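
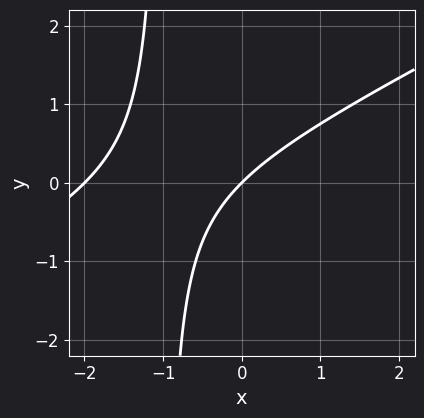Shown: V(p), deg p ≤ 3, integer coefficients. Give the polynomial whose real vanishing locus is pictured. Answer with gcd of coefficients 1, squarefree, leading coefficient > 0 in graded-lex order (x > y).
x^2 - 2*x*y + 2*x - 2*y

(a) Degree: a generic line meets the curve in up to 2 points, so deg p = 2.
(b) From the visible intercepts: the x-axis gridline crossings are at x ∈ {-2, 0}; one y-axis crossing is at y = 0.
(c) These observations pin down the coefficients.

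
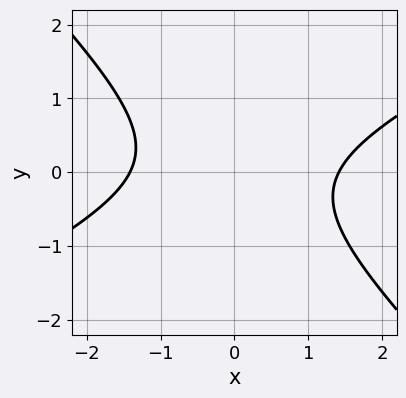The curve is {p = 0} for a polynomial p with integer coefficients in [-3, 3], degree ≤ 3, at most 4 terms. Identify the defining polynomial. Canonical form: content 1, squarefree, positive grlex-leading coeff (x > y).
1. The degree is 2 — no degree-1 curve has this shape.
2. From the axis intercepts and sections: the curve avoids every integer y-axis point in the box.
3. Fitting integer coefficients to these (and the overall shape) gives p.

x^2 - x*y - 2*y^2 - 2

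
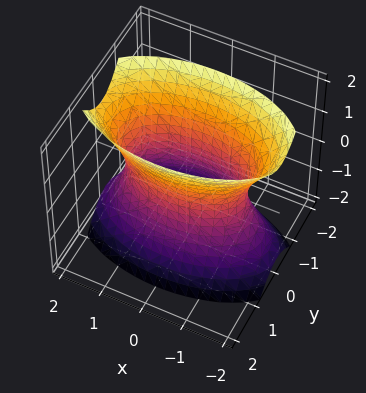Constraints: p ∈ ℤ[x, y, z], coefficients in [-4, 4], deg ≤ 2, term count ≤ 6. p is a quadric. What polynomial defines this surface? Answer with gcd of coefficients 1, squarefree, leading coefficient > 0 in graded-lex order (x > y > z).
1. deg p = 2. One connected sheet with a waist; a quadric.
2. Symmetries: it's symmetric under y → −y, forcing even powers of y; the z ↦ −z reflection is a symmetry, so z appears only in even powers; mirror symmetry x ↦ −x ⇒ only even powers of x.
3. From the visible intercepts: it misses every integer gridline on the z-axis.
4. Putting this together gives p.

x^2 + 3*y^2 - z^2 - 2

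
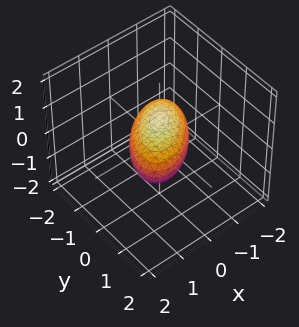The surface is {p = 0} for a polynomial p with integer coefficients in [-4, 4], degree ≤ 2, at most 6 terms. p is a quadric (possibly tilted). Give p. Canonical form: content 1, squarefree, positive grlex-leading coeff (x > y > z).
First, degree: no degree-1 surface has this shape, so deg p = 2.
Next, against the integer gridlines: among the integer gridlines, it crosses the y-axis at y ∈ {-1, 1}; among the integer gridlines, it crosses the x-axis at x ∈ {-1, 1}.
Finally, these observations pin down the coefficients.

2*x^2 - 2*x*y + 2*y^2 + 3*z^2 - 2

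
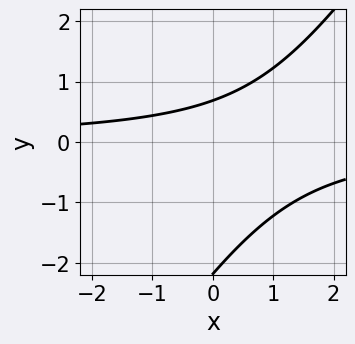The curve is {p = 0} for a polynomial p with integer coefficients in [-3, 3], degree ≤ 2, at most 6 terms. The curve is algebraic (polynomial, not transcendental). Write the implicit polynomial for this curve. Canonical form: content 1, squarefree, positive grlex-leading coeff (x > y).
(a) The degree is 2 — the shape is more complex than any degree-1 curve.
(b) Checking where it meets the axes: it misses every integer gridline on the x-axis.
(c) The integer polynomial consistent with all of this is the stated p.

3*x*y - 2*y^2 - 3*y + 3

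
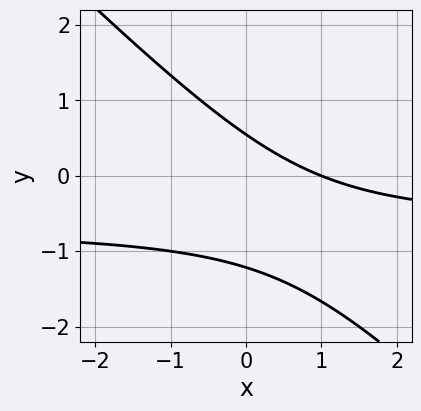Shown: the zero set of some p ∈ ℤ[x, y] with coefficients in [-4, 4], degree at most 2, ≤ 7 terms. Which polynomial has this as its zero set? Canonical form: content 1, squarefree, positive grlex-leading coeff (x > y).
(a) deg p = 2.
(b) From the visible intercepts: it crosses the x-axis at the gridline x = 1.
(c) The integer polynomial consistent with all of this is the stated p.

3*x*y + 3*y^2 + 2*x + 2*y - 2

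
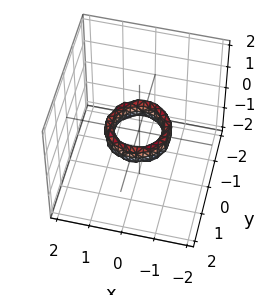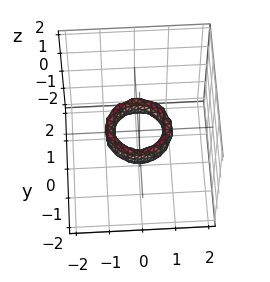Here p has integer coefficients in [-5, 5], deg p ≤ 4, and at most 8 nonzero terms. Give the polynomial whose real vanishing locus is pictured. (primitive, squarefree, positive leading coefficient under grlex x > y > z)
2*x^4 + 4*x^2*y^2 + 2*y^4 - 3*x^2 - 3*y^2 + z^2 + 1

1. The degree is 4 — no degree-3 surface has this shape.
2. By symmetry, the surface is invariant under rotation about z: p = q(x² + y², z).
3. From the visible intercepts: a circular section at z = 0 has radius between 0 and 1; no z-intercept at any integer in the box.
4. Together with the visible shape, these determine p as stated.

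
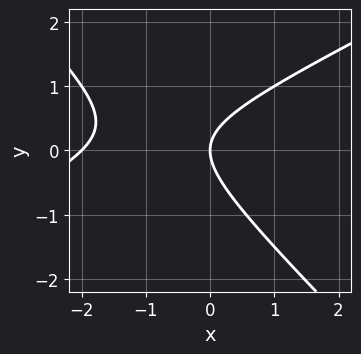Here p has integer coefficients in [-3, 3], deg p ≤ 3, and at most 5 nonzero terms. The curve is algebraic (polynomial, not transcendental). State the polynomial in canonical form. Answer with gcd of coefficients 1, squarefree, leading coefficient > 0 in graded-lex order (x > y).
x^2 - x*y - 2*y^2 + 2*x

(a) The degree is 2 — no degree-1 curve has this shape.
(b) Observable constraints: it crosses the y-axis at the gridline y = 0; among the integer gridlines, it crosses the x-axis at x ∈ {-2, 0}.
(c) Matching integer coefficients to the picture gives p.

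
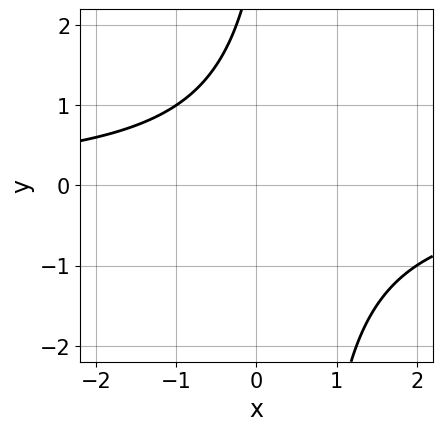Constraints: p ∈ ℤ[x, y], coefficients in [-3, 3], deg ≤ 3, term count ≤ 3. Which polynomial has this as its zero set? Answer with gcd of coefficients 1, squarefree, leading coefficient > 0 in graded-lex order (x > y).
2*x*y - y + 3

Degree: no degree-1 curve has this shape, so deg p = 2.
From the visible intercepts: the curve avoids every integer y-axis point in the box; no x-intercept at any integer in the box.
Assembling these constraints gives the stated polynomial.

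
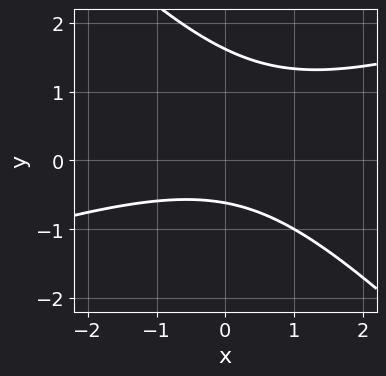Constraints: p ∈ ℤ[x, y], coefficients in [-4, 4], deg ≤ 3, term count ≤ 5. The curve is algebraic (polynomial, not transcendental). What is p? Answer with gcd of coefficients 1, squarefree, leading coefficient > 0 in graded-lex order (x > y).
1. deg p = 2. The shape is more complex than any degree-1 curve.
2. Reading off the gridlines: the curve avoids every integer x-axis point in the box.
3. Fitting integer coefficients to these (and the overall shape) gives p.

x^2 - 2*x*y - 3*y^2 + 3*y + 3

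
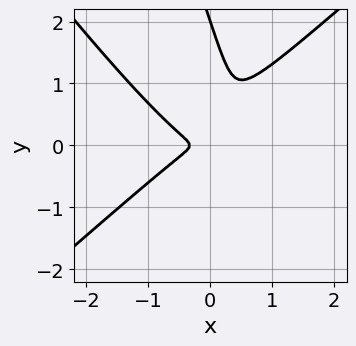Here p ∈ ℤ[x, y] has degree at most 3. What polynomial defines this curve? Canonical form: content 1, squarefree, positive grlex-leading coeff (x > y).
3*x^3 - 3*x*y^2 - y^3 + x^2 + 2*y^2

(a) The degree is 3 — a generic line meets the curve in up to 3 points.
(b) From the axis intercepts and sections: it crosses the y-axis at the gridline y = 2.
(c) Putting this together gives p.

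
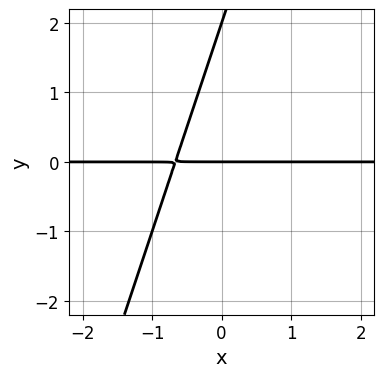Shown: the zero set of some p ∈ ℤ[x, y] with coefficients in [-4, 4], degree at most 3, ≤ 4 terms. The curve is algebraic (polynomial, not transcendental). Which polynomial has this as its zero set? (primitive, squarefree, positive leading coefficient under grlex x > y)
First, the degree is 2 — the shape is more complex than any degree-1 curve.
Then, observable constraints: among the integer gridlines, it crosses the y-axis at y ∈ {0, 2}; the visible x-axis segment lies entirely on the curve.
Finally, fitting integer coefficients to these (and the overall shape) gives p.

3*x*y - y^2 + 2*y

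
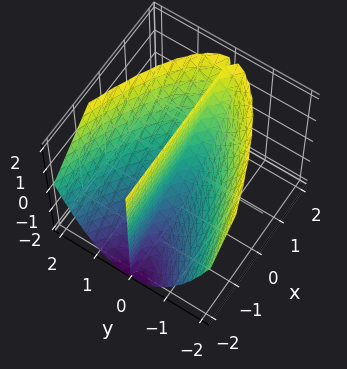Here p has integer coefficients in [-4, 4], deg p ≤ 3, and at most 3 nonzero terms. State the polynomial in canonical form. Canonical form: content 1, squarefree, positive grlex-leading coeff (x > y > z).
2*y^3 + 3*x*y - 3*y*z

I count 2 distinct pieces.
Degree: the shape is more complex than any degree-2 surface, so deg p = 3.
Against the integer gridlines: every point of the z-axis in the box is on the surface; every point of the x-axis in the box is on the surface; it crosses the y-axis at the gridline y = 0.
Assembling these constraints gives the stated polynomial.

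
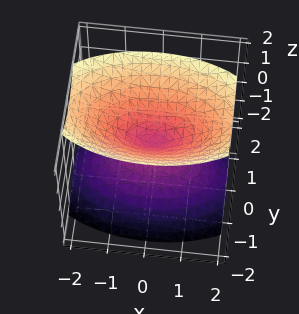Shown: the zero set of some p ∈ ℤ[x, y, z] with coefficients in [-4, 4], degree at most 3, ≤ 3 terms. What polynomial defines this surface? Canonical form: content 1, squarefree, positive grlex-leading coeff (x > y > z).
First, the picture has 2 separate pieces. They look like related sheets of one shape, so recover p as a whole.
Next, deg p = 2. Two nappes meeting at a single point; a quadric.
Next, symmetries: the y ↦ −y reflection is a symmetry, so y appears only in even powers; the x ↦ −x reflection is a symmetry, so x appears only in even powers; mirror symmetry z ↦ −z ⇒ only even powers of z.
Next, from the axis intercepts and sections: it meets the x-axis at x = 0 (among the integer gridlines); one y-axis crossing is at y = 0; it meets the z-axis at z = 0 (among the integer gridlines).
Finally, matching integer coefficients to the picture gives p.

x^2 + 3*y^2 - 2*z^2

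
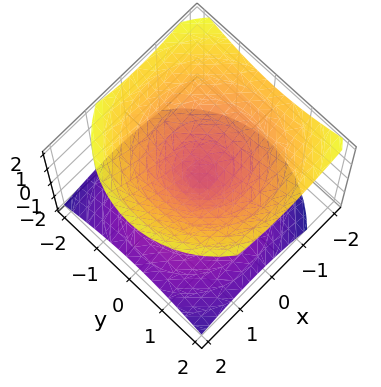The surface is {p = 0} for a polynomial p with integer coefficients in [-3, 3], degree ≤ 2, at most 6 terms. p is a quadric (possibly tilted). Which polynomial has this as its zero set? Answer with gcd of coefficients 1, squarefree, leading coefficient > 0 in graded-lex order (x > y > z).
First, the picture has 2 separate pieces.
Next, degree: the shape is more complex than any degree-1 surface, so deg p = 2.
Next, from the axis intercepts and sections: it crosses the x-axis at the gridline x = 0; one z-axis crossing is at z = 0; it crosses the y-axis at the gridline y = 0.
Finally, solving for integer coefficients yields p as stated.

2*x^2 + x*z + 2*y^2 - 3*z^2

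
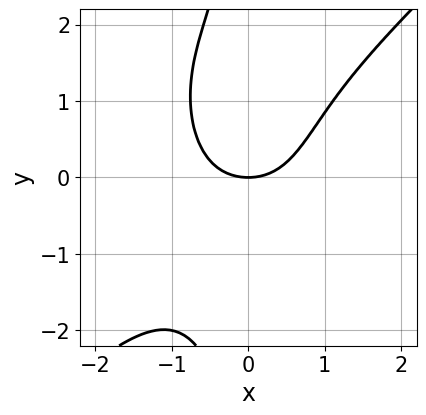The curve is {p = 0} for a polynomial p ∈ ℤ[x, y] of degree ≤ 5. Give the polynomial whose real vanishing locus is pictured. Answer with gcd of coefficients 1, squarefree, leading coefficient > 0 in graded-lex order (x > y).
2*x^4 - x^3*y - x*y^3 + 2*x^2 - 3*y

First, deg p = 4. No degree-3 curve has this shape.
Then, from the axis intercepts and sections: it crosses the x-axis at the gridline x = 0; it crosses the y-axis at the gridline y = 0.
Finally, the integer polynomial consistent with all of this is the stated p.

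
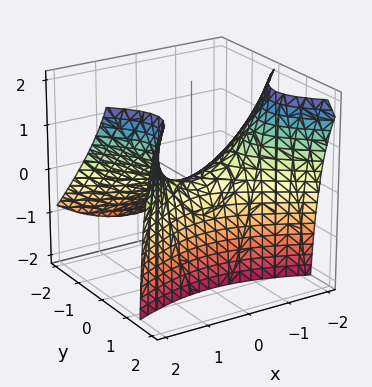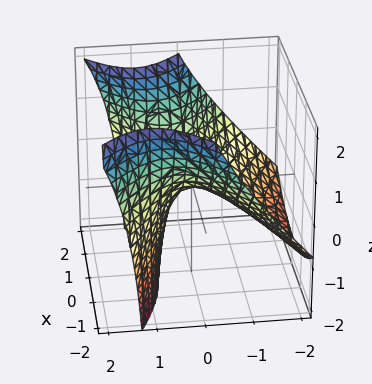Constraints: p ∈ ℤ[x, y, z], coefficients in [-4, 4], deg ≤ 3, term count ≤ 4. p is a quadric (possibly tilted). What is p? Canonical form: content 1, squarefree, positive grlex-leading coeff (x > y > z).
x^2 - 2*y^2 + 2*y*z - 2*z

(a) The degree is 2 — no degree-1 surface has this shape.
(b) Reading off the gridlines: one z-axis crossing is at z = 0; one y-axis crossing is at y = 0.
(c) Solving for integer coefficients yields p as stated.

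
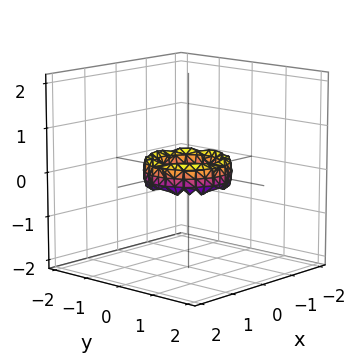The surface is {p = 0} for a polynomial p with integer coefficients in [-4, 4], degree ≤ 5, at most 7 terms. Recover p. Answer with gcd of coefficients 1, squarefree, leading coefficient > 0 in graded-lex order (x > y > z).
(a) deg p = 4.
(b) Symmetries: rotational symmetry about the z-axis ⇒ p depends on x, y only through x² + y².
(c) Checking where it meets the axes: the surface avoids every integer z-axis point in the box; a circular section at z = 0 has radius between 0 and 1; among the integer gridlines, it crosses the x-axis at x ∈ {-1, 1}; among the integer gridlines, it crosses the y-axis at y ∈ {-1, 1}.
(d) Fitting integer coefficients to these (and the overall shape) gives p.

2*x^4 + 4*x^2*y^2 + 2*y^4 - 3*x^2 - 3*y^2 + z^2 + 1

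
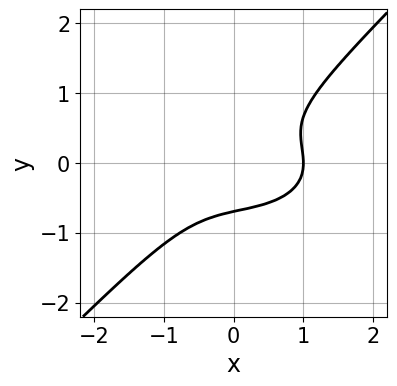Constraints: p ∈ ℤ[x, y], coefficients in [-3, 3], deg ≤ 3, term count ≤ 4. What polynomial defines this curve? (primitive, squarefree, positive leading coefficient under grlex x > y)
x^3 + 2*x*y^2 - 3*y^3 - 1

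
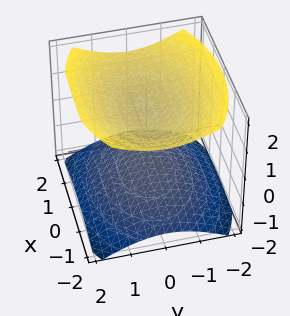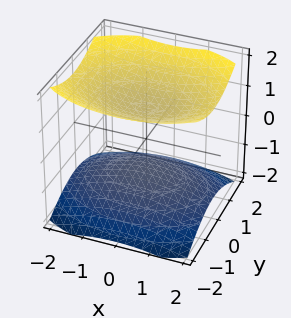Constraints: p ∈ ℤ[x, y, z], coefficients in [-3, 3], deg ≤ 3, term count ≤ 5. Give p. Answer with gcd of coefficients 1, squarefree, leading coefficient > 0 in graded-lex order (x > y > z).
x^2 + 2*y^2 - 3*z^2 + 3

First, the picture has 2 separate pieces. Treating them together as one polynomial.
Next, deg p = 2. Two separate bowl-shaped sheets opening away from each other; a quadric.
Then, symmetries: it's symmetric under x → −x, forcing even powers of x; it's symmetric under z → −z, forcing even powers of z; it's symmetric under y → −y, forcing even powers of y.
Next, from the visible intercepts: the surface avoids every integer y-axis point in the box; the surface avoids every integer x-axis point in the box; among the integer gridlines, it crosses the z-axis at z ∈ {-1, 1}.
Finally, assembling these constraints gives the stated polynomial.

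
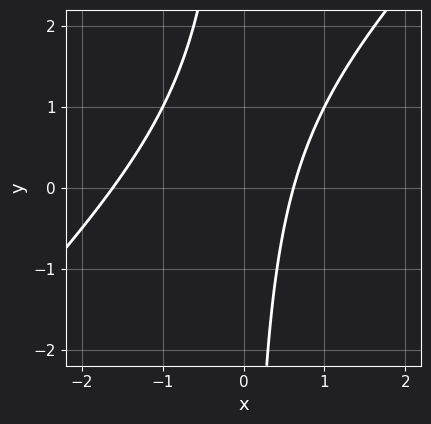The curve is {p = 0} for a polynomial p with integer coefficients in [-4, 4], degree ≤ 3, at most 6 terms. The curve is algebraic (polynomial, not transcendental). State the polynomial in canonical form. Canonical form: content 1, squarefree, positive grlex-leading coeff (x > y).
x^2 - x*y + x - 1

1. deg p = 2.
2. Reading off the gridlines: the curve avoids every integer y-axis point in the box.
3. Fitting integer coefficients to these (and the overall shape) gives p.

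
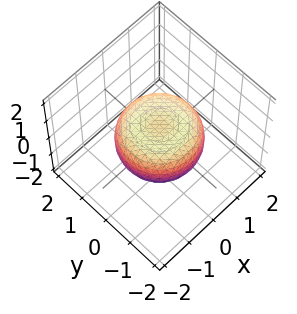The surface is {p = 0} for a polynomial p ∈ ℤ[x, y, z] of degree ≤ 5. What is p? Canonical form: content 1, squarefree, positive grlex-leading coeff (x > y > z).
1. Degree: a generic line meets the surface in up to 4 points, so deg p = 4.
2. Symmetries: every cross-section ⟂ z is a circle, so x, y appear only via x² + y².
3. Against the integer gridlines: a circular section at z = 0 has radius between 1 and 2.
4. Putting this together gives p.

x^4 + 2*x^2*y^2 + y^4 - x^2 - y^2 + 2*z^2 - 1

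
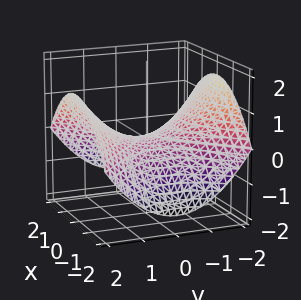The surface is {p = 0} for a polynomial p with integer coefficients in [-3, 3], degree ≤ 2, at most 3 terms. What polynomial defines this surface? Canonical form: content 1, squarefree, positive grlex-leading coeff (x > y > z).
deg p = 2. A saddle surface; a quadric.
Symmetries: the y ↦ −y reflection is a symmetry, so y appears only in even powers; the x ↦ −x reflection is a symmetry, so x appears only in even powers.
Observable constraints: it meets the x-axis at x = 0 (among the integer gridlines); it meets the z-axis at z = 0 (among the integer gridlines).
Assembling these constraints gives the stated polynomial.

x^2 - y^2 + 3*z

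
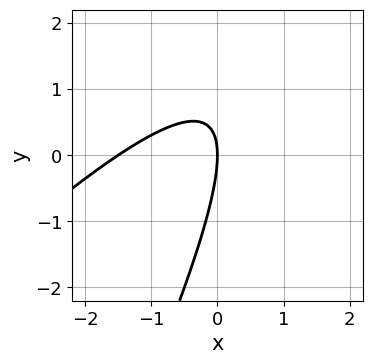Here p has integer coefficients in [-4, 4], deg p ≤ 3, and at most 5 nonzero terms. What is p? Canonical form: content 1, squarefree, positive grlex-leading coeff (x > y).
The degree is 2 — no degree-1 curve has this shape.
Against the integer gridlines: it crosses the x-axis at the gridline x = 0; it crosses the y-axis at the gridline y = 0.
The integer polynomial consistent with all of this is the stated p.

2*x^2 - 3*x*y + y^2 + 3*x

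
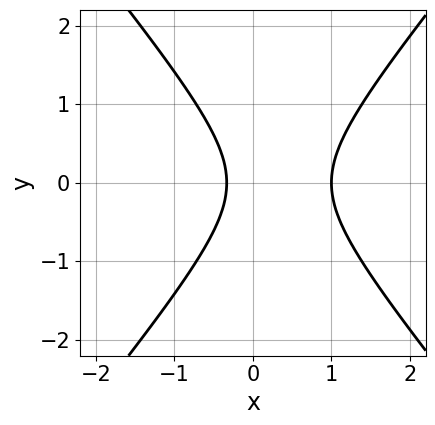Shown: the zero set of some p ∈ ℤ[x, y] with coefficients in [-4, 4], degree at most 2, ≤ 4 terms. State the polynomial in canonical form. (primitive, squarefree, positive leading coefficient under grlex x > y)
First, deg p = 2.
Then, symmetries: mirror symmetry y ↦ −y ⇒ only even powers of y.
Next, against the integer gridlines: it meets the x-axis at x = 1 (among the integer gridlines); the curve avoids every integer y-axis point in the box.
Finally, solving for integer coefficients yields p as stated.

3*x^2 - 2*y^2 - 2*x - 1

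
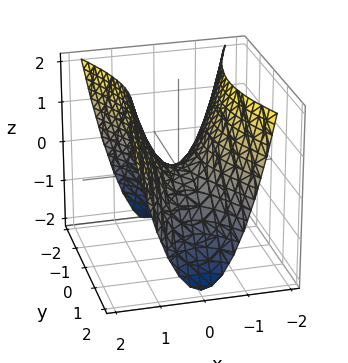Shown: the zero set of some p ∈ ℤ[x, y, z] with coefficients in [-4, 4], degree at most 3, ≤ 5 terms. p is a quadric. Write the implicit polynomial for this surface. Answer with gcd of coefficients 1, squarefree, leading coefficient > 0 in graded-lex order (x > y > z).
3*x^2 - y^2 - 2*z

Degree: a saddle surface; a quadric, so deg p = 2.
Symmetries: it's symmetric under x → −x, forcing even powers of x; it's symmetric under y → −y, forcing even powers of y.
Observable constraints: it crosses the x-axis at the gridline x = 0; it meets the y-axis at y = 0 (among the integer gridlines); one z-axis crossing is at z = 0.
Fitting integer coefficients to these (and the overall shape) gives p.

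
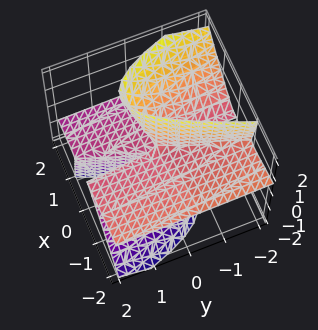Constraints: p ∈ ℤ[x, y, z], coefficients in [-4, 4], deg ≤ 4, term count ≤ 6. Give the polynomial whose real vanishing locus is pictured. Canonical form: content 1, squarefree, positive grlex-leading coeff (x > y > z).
(a) Degree: a generic line meets the surface in up to 3 points, so deg p = 3.
(b) Reading off the gridlines: every point of the z-axis in the box is on the surface; it crosses the x-axis at the gridline x = 0; every point of the y-axis in the box is on the surface.
(c) Assembling these constraints gives the stated polynomial.

x^3 + 3*x^2*z - 3*x*z^2 + 2*y*z^2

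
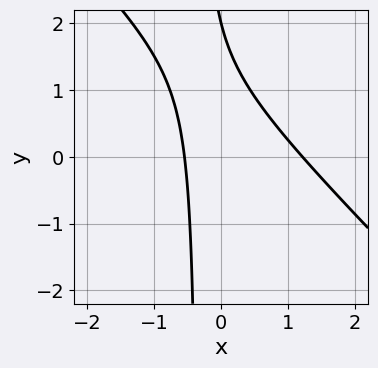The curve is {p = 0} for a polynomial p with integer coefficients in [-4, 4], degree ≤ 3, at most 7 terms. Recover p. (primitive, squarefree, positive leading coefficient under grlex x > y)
Degree: a generic line meets the curve in up to 2 points, so deg p = 2.
Against the integer gridlines: it meets the y-axis at y = 2 (among the integer gridlines).
Fitting integer coefficients to these (and the overall shape) gives p.

3*x^2 + 3*x*y - 2*x + y - 2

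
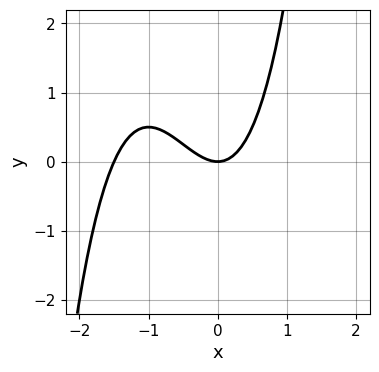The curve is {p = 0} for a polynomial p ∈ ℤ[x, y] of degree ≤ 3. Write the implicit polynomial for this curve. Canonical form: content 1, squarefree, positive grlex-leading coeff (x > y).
2*x^3 + 3*x^2 - 2*y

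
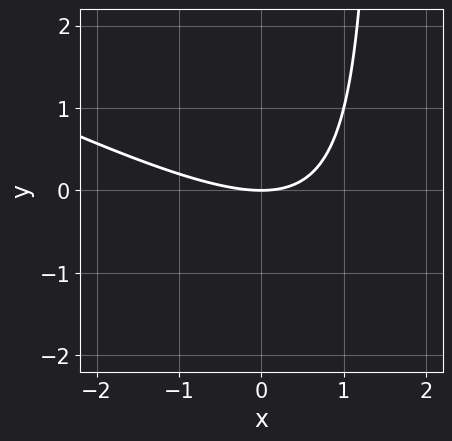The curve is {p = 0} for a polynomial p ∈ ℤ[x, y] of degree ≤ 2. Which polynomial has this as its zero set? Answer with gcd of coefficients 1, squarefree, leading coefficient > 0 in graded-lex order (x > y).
1. The degree is 2 — the shape is more complex than any degree-1 curve.
2. Reading off the gridlines: one y-axis crossing is at y = 0; it crosses the x-axis at the gridline x = 0.
3. Putting this together gives p.

x^2 + 2*x*y - 3*y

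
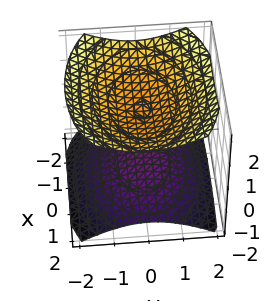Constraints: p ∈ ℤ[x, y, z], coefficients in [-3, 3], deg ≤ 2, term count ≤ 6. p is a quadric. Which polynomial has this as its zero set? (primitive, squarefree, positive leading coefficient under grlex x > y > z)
x^2 + 2*y^2 - 3*z^2 + 3

There are 2 components.
The degree is 2 — two sheets facing apart; a quadric.
Symmetries: mirror symmetry x ↦ −x ⇒ only even powers of x; mirror symmetry z ↦ −z ⇒ only even powers of z; mirror symmetry y ↦ −y ⇒ only even powers of y.
Against the integer gridlines: the surface avoids every integer x-axis point in the box; the z-axis gridline crossings are at z ∈ {-1, 1}; no y-intercept at any integer in the box.
Putting this together gives p.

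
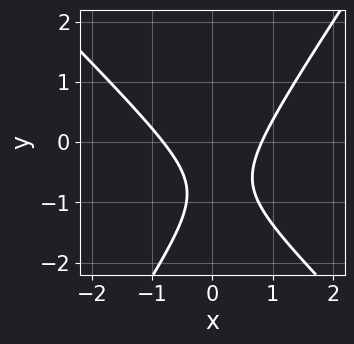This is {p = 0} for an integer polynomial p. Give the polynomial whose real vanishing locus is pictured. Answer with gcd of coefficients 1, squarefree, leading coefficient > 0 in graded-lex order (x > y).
3*x^2 + x*y - 2*y^2 - 3*y - 2

(a) deg p = 2. The shape is more complex than any degree-1 curve.
(b) Against the integer gridlines: the curve avoids every integer y-axis point in the box.
(c) Solving for integer coefficients yields p as stated.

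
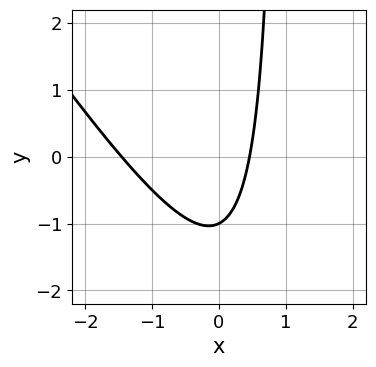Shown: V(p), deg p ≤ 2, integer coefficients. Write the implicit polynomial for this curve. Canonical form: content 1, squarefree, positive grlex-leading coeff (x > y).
1. deg p = 2. The shape is more complex than any degree-1 curve.
2. Observable constraints: one y-axis crossing is at y = -1.
3. The integer polynomial consistent with all of this is the stated p.

3*x^2 + 2*x*y + 3*x - 2*y - 2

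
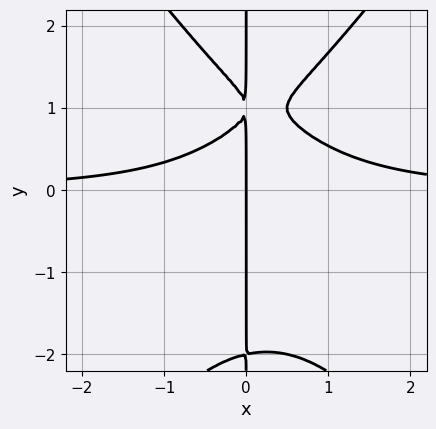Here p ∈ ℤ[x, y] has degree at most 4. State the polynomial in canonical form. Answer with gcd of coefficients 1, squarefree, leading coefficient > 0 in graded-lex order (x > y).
2*x^3*y - x*y^3 - x^2*y + 3*x*y - 2*x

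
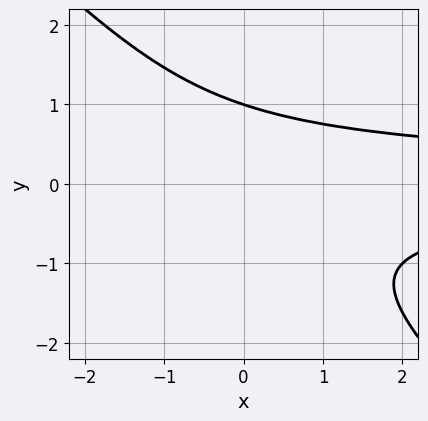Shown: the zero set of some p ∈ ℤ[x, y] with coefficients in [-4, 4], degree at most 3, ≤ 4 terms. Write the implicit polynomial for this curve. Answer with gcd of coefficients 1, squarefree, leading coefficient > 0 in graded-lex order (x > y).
x*y^2 + y^3 - 1

1. deg p = 3. No degree-2 curve has this shape.
2. Observable constraints: it misses every integer gridline on the x-axis; it meets the y-axis at y = 1 (among the integer gridlines).
3. The integer polynomial consistent with all of this is the stated p.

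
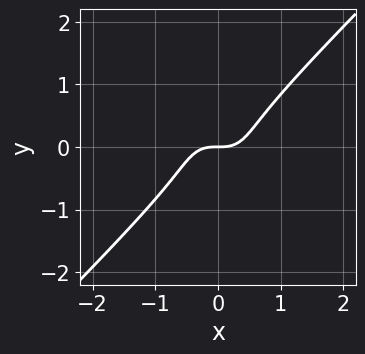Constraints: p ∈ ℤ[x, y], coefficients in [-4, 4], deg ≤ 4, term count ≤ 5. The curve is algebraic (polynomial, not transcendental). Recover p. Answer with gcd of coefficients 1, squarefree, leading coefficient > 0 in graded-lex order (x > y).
Degree: a generic line meets the curve in up to 3 points, so deg p = 3.
From the visible intercepts: one x-axis crossing is at x = 0; one y-axis crossing is at y = 0.
Together with the visible shape, these determine p as stated.

2*x^3 - 2*y^3 - y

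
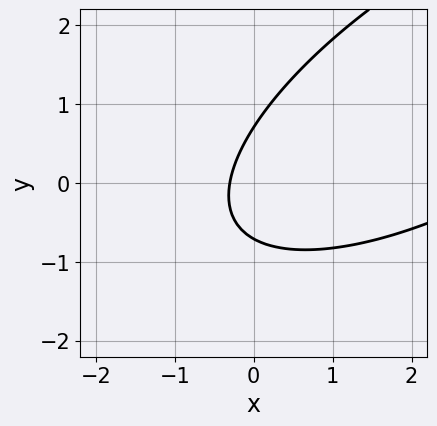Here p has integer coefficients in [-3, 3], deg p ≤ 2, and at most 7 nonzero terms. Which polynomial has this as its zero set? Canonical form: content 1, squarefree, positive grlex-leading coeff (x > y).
1. Degree: the shape is more complex than any degree-1 curve, so deg p = 2.
2. The integer polynomial consistent with all of this is the stated p.

x^2 - 2*x*y + 2*y^2 - 3*x - 1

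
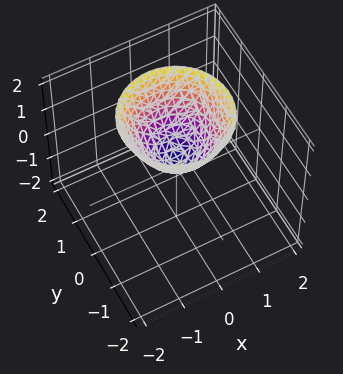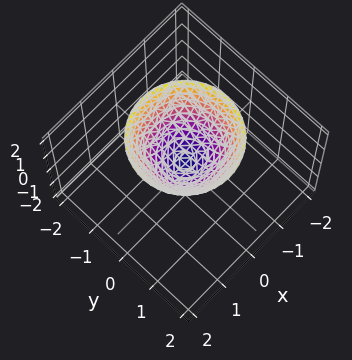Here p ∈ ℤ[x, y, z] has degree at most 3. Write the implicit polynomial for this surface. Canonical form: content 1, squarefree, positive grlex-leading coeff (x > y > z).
3*x^2 + 3*y^2 - 3*z + 1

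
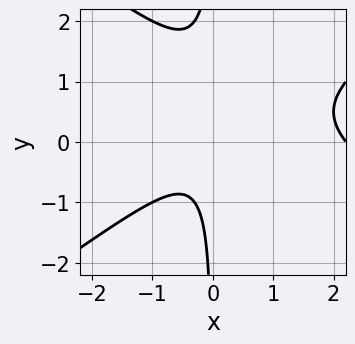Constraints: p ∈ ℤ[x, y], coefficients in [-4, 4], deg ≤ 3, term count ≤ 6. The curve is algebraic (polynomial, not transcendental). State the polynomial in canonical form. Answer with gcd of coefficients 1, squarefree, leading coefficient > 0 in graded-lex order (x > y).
x^3 - 2*x*y^2 - 2*x^2 + 2*x*y - 1

(a) deg p = 3.
(b) From the axis intercepts and sections: the curve avoids every integer x-axis point in the box; it misses every integer gridline on the y-axis.
(c) The integer polynomial consistent with all of this is the stated p.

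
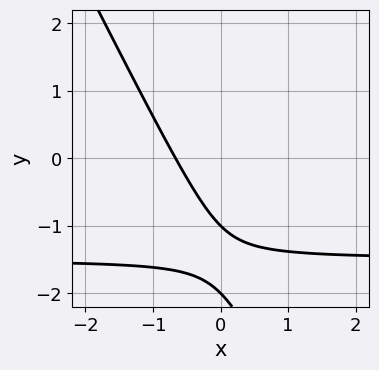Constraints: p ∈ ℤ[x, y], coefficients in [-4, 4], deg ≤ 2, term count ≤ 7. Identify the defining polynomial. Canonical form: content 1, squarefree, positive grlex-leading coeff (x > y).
2*x*y + y^2 + 3*x + 3*y + 2

First, deg p = 2. The shape is more complex than any degree-1 curve.
Then, reading off the gridlines: the y-axis gridline crossings are at y ∈ {-2, -1}.
Finally, fitting integer coefficients to these (and the overall shape) gives p.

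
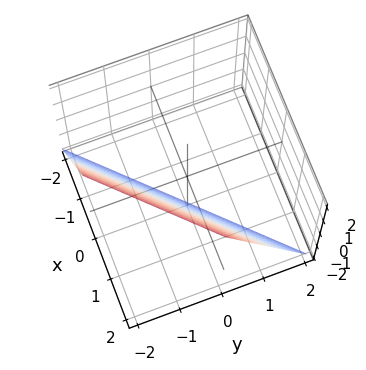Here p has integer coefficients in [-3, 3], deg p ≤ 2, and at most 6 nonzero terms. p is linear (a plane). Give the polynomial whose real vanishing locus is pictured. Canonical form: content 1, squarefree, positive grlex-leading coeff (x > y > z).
(a) Degree: the surface is flat (a plane), so deg p = 1.
(b) Checking where it meets the axes: it meets the z-axis at z = -2 (among the integer gridlines); it crosses the x-axis at the gridline x = 1.
(c) Fitting integer coefficients to these (and the overall shape) gives p.

2*x - 2*y - z - 2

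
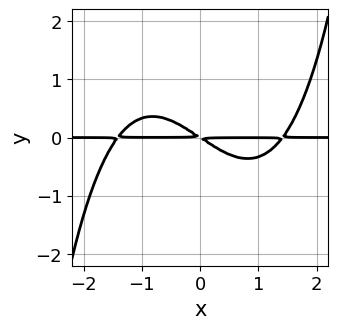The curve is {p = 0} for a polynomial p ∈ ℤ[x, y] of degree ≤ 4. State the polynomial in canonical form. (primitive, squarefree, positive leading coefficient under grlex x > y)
deg p = 4. The shape is more complex than any degree-3 curve.
From the visible intercepts: the visible x-axis segment lies entirely on the curve.
Solving for integer coefficients yields p as stated.

x^3*y - 2*x*y - 3*y^2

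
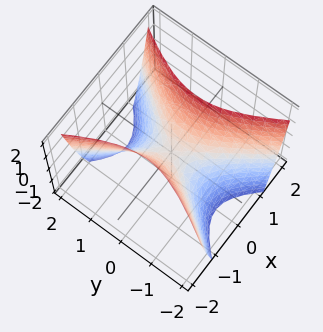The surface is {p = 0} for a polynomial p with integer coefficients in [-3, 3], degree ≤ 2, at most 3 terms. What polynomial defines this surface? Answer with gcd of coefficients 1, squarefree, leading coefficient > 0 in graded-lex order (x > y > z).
First, deg p = 2. A saddle surface; a quadric.
Then, symmetries: mirror symmetry y ↦ −y ⇒ only even powers of y; it's symmetric under x → −x, forcing even powers of x.
Then, reading off the gridlines: it meets the x-axis at x = 0 (among the integer gridlines); it crosses the y-axis at the gridline y = 0; it meets the z-axis at z = 0 (among the integer gridlines).
Finally, solving for integer coefficients yields p as stated.

2*x^2 - y^2 - z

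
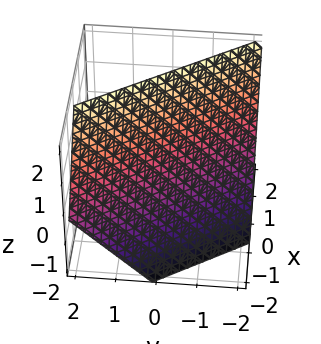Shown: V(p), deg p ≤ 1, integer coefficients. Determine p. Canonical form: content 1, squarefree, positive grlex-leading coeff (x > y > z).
3*x + 2*y - 2*z + 2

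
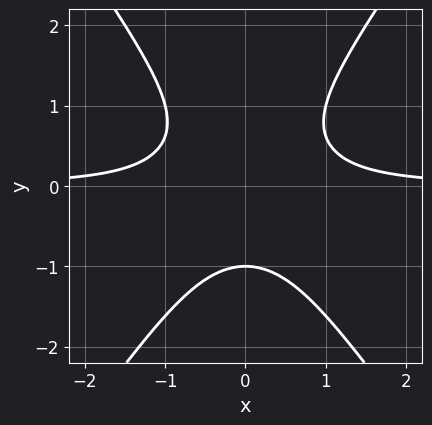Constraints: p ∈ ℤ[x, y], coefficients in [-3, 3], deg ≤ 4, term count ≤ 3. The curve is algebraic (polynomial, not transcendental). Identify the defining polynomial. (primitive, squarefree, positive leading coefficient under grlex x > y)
2*x^2*y - y^3 - 1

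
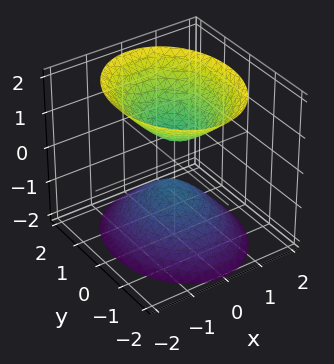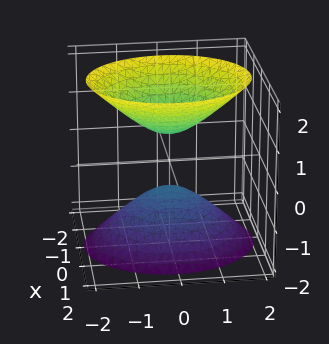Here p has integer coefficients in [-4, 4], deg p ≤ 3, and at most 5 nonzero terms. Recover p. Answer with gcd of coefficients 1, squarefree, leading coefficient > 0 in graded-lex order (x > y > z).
First, the picture has 2 separate pieces. They look like related sheets of one shape, so recover p as a whole.
Next, the degree is 2 — two separate bowl-shaped sheets opening away from each other; a quadric.
Next, symmetries: the y ↦ −y reflection is a symmetry, so y appears only in even powers; it's symmetric under z → −z, forcing even powers of z; it's symmetric under x → −x, forcing even powers of x.
Next, observable constraints: no y-intercept at any integer in the box; the surface avoids every integer x-axis point in the box.
Finally, putting this together gives p.

3*x^2 + 2*y^2 - 2*z^2 + 1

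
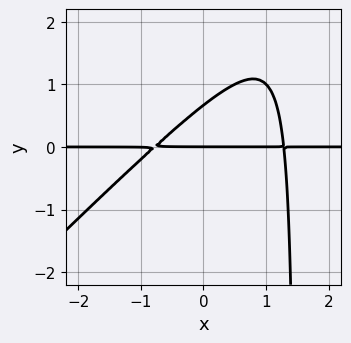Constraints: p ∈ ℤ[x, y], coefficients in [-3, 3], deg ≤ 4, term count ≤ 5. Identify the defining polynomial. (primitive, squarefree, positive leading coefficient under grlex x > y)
(a) deg p = 3.
(b) From the axis intercepts and sections: it crosses the y-axis at the gridline y = 0; every point of the x-axis in the box is on the curve.
(c) These observations pin down the coefficients.

2*x^2*y - 2*x*y^2 - x*y + 3*y^2 - 2*y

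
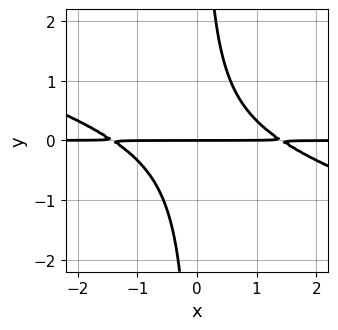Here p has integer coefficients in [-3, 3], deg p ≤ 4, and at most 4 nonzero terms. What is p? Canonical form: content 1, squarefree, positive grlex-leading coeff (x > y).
x^2*y + 3*x*y^2 - 2*y

(a) The degree is 3 — the shape is more complex than any degree-2 curve.
(b) Checking where it meets the axes: it crosses the y-axis at the gridline y = 0; every point of the x-axis in the box is on the curve.
(c) Solving for integer coefficients yields p as stated.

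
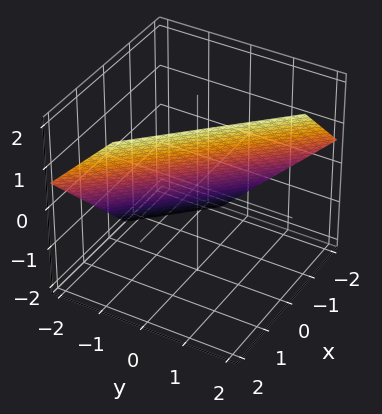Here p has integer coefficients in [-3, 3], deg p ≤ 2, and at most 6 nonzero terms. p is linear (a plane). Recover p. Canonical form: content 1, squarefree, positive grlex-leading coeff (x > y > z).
3*x + 3*y - 3*z + 2

Degree: every cross-section is a straight line — this is a plane, so deg p = 1.
Solving for integer coefficients yields p as stated.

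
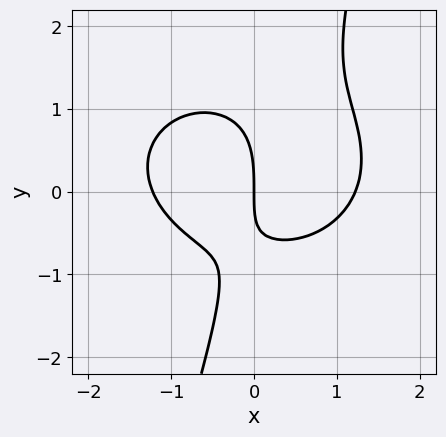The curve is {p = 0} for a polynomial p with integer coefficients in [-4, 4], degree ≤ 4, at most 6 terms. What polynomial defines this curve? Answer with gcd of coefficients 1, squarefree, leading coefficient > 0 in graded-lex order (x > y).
1. deg p = 3.
2. Checking where it meets the axes: one y-axis crossing is at y = 0; it crosses the x-axis at the gridline x = 0.
3. Solving for integer coefficients yields p as stated.

2*x^3 + 3*x*y^2 - y^3 - 2*x*y - 3*x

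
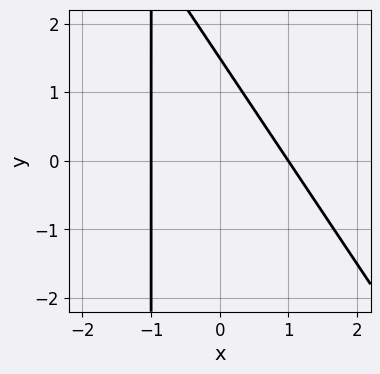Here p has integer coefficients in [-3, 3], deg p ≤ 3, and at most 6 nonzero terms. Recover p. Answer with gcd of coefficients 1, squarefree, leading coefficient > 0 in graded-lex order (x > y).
3*x^2 + 2*x*y + 2*y - 3

Degree: a generic line meets the curve in up to 2 points, so deg p = 2.
Reading off the gridlines: among the integer gridlines, it crosses the x-axis at x ∈ {-1, 1}.
The integer polynomial consistent with all of this is the stated p.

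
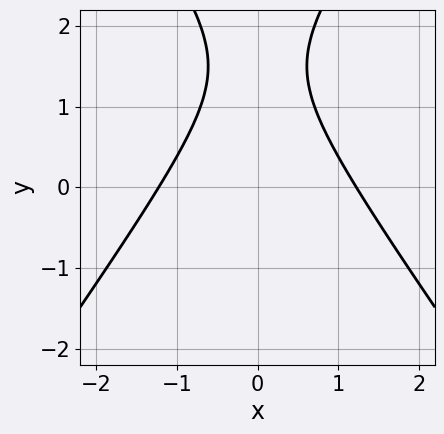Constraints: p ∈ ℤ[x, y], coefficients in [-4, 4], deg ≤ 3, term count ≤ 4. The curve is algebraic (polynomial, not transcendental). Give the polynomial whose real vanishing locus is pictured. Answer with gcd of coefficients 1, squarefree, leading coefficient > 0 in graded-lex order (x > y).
(a) deg p = 2. The shape is more complex than any degree-1 curve.
(b) Symmetries: mirror symmetry x ↦ −x ⇒ only even powers of x.
(c) Reading off the gridlines: it misses every integer gridline on the y-axis.
(d) Assembling these constraints gives the stated polynomial.

2*x^2 - y^2 + 3*y - 3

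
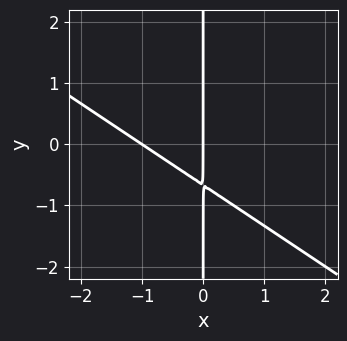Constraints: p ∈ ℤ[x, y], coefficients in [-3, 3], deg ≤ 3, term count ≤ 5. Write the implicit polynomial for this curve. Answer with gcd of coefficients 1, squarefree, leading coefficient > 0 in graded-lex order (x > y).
2*x^2 + 3*x*y + 2*x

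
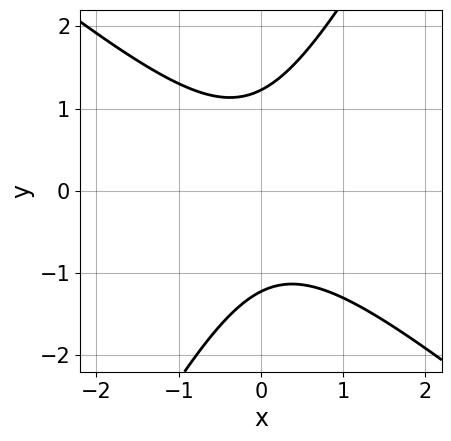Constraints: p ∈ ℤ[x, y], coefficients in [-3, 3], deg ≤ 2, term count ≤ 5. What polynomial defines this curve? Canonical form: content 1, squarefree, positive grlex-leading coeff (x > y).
3*x^2 + 2*x*y - 2*y^2 + 3

1. deg p = 2. The shape is more complex than any degree-1 curve.
2. Checking where it meets the axes: the curve avoids every integer x-axis point in the box.
3. Matching integer coefficients to the picture gives p.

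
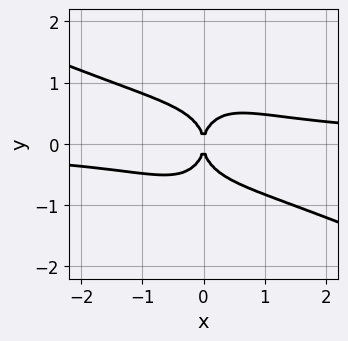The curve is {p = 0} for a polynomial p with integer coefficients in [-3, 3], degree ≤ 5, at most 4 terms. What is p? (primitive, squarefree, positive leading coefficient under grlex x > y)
First, degree: a generic line meets the curve in up to 4 points, so deg p = 4.
Then, from the axis intercepts and sections: one x-axis crossing is at x = 0; one y-axis crossing is at y = 0.
Finally, fitting integer coefficients to these (and the overall shape) gives p.

x^3*y + 2*x^2*y^2 + y^4 - x^2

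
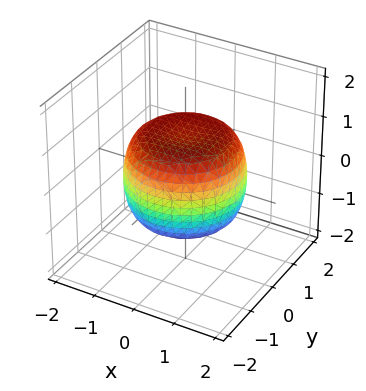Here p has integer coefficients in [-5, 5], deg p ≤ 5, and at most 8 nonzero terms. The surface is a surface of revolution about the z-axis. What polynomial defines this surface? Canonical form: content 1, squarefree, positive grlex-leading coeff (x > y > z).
2*x^4 + 4*x^2*y^2 + 2*y^4 - 2*x^2 - 2*y^2 + 3*z^2 - 3

Degree: the shape is more complex than any degree-3 surface, so deg p = 4.
Symmetries: the z-axis is an axis of rotation, so x and y enter only as x² + y².
Against the integer gridlines: a circular section at z = 0 has radius between 1 and 2; among the integer gridlines, it crosses the z-axis at z ∈ {-1, 1}.
Putting this together gives p.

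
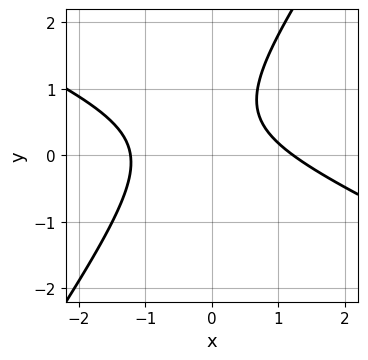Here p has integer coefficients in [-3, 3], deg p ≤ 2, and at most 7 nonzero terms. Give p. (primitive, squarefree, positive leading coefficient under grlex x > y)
2*x^2 + 3*x*y - 3*y^2 + 3*y - 3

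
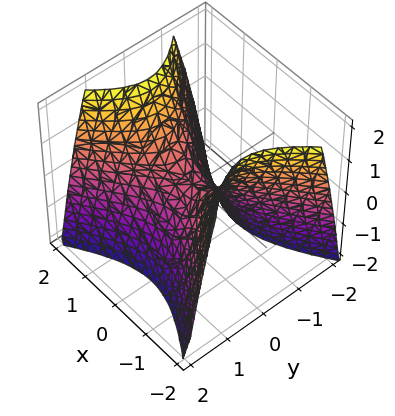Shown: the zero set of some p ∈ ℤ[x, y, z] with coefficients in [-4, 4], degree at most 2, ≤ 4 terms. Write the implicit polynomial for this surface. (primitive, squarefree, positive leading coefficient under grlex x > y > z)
2*x^2 - 3*y^2 - 2*z

The degree is 2 — a hyperbolic paraboloid; a quadric.
Symmetries: the x ↦ −x reflection is a symmetry, so x appears only in even powers; the y ↦ −y reflection is a symmetry, so y appears only in even powers.
Against the integer gridlines: one z-axis crossing is at z = 0; it meets the y-axis at y = 0 (among the integer gridlines); it meets the x-axis at x = 0 (among the integer gridlines).
Together with the visible shape, these determine p as stated.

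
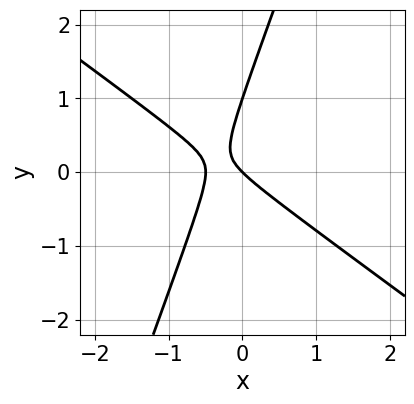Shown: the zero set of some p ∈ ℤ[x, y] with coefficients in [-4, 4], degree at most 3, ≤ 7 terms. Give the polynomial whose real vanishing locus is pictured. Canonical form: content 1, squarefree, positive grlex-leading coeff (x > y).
2*x^2 + 2*x*y - y^2 + x + y

(a) The degree is 2 — no degree-1 curve has this shape.
(b) Against the integer gridlines: it meets the x-axis at x = 0 (among the integer gridlines); the y-axis gridline crossings are at y ∈ {0, 1}.
(c) Assembling these constraints gives the stated polynomial.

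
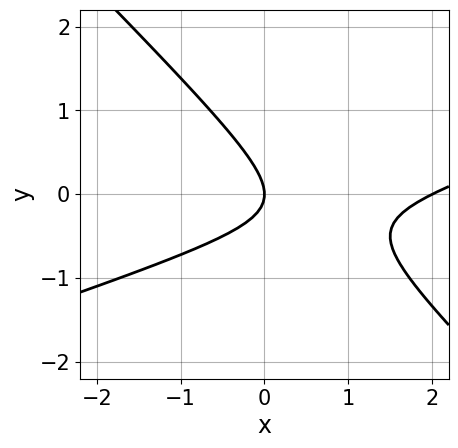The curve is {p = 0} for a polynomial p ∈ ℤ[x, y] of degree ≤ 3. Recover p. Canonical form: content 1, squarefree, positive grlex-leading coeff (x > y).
x^2 - 2*x*y - 3*y^2 - 2*x

1. deg p = 2. The shape is more complex than any degree-1 curve.
2. Against the integer gridlines: it meets the y-axis at y = 0 (among the integer gridlines); among the integer gridlines, it crosses the x-axis at x ∈ {0, 2}.
3. Assembling these constraints gives the stated polynomial.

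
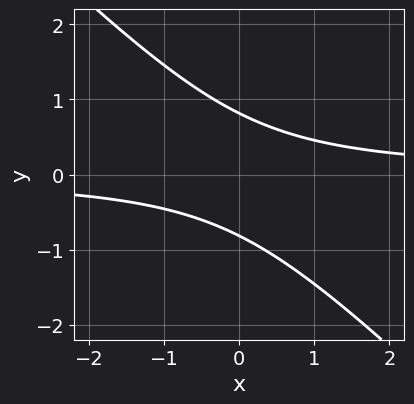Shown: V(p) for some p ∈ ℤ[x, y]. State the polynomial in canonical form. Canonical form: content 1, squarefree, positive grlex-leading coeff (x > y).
3*x*y + 3*y^2 - 2

(a) deg p = 2.
(b) Observable constraints: it misses every integer gridline on the x-axis.
(c) Matching integer coefficients to the picture gives p.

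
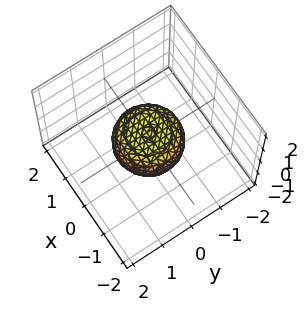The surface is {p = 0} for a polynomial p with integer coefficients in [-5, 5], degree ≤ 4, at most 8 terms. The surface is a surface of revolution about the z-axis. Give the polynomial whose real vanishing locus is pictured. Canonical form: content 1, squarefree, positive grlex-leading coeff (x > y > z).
2*x^4 + 4*x^2*y^2 + 2*y^4 - x^2 - y^2 + 3*z^2 - 1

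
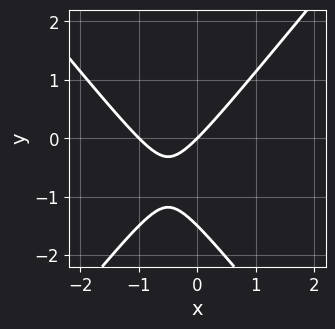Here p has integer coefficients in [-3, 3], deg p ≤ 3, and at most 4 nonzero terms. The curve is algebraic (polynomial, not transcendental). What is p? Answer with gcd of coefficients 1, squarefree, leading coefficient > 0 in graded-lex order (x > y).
1. Degree: no degree-1 curve has this shape, so deg p = 2.
2. Observable constraints: one y-axis crossing is at y = 0; among the integer gridlines, it crosses the x-axis at x ∈ {-1, 0}.
3. Assembling these constraints gives the stated polynomial.

3*x^2 - 2*y^2 + 3*x - 3*y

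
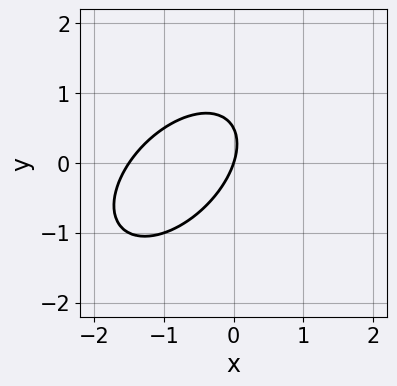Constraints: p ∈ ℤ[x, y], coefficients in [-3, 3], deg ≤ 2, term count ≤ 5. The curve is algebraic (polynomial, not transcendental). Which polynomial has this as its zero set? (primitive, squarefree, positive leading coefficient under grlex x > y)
Degree: no degree-1 curve has this shape, so deg p = 2.
From the visible intercepts: it meets the y-axis at y = 0 (among the integer gridlines); one x-axis crossing is at x = 0.
Assembling these constraints gives the stated polynomial.

2*x^2 - 2*x*y + 2*y^2 + 3*x - y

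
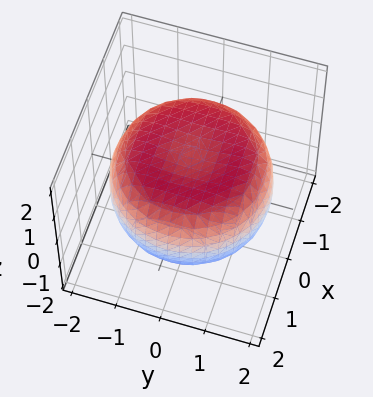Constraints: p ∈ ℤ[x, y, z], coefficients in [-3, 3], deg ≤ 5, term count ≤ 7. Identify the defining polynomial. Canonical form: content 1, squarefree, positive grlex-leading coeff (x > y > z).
1. Degree: no degree-3 surface has this shape, so deg p = 4.
2. Symmetries: the surface is invariant under rotation about z: p = q(x² + y², z).
3. Checking where it meets the axes: a circular section at z = -1 has radius between 1 and 2; among the integer gridlines, it crosses the z-axis at z ∈ {-1, 1}.
4. Putting this together gives p.

x^4 + 2*x^2*y^2 + y^4 - 2*x^2 - 2*y^2 + 3*z^2 - 3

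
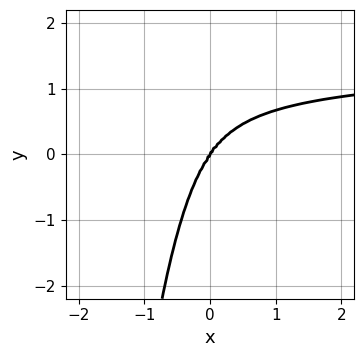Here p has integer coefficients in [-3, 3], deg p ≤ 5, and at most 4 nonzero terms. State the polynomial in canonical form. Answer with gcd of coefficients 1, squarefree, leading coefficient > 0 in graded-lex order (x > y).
1. deg p = 4. The shape is more complex than any degree-3 curve.
2. From the visible intercepts: it meets the y-axis at y = 0 (among the integer gridlines); it meets the x-axis at x = 0 (among the integer gridlines).
3. The integer polynomial consistent with all of this is the stated p.

2*x^3*y + 3*x^2*y^2 - 3*x^3 + y^3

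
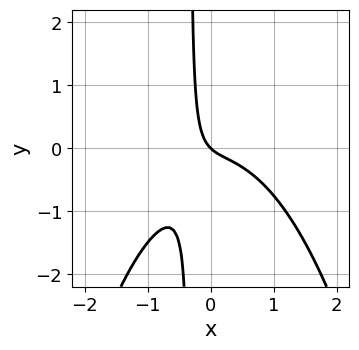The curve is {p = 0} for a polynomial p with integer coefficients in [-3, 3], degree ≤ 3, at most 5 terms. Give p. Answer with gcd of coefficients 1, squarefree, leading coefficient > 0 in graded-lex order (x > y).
First, deg p = 3.
Next, from the visible intercepts: it meets the x-axis at x = 0 (among the integer gridlines); it crosses the y-axis at the gridline y = 0.
Finally, fitting integer coefficients to these (and the overall shape) gives p.

2*x^3 + 3*x*y + x + y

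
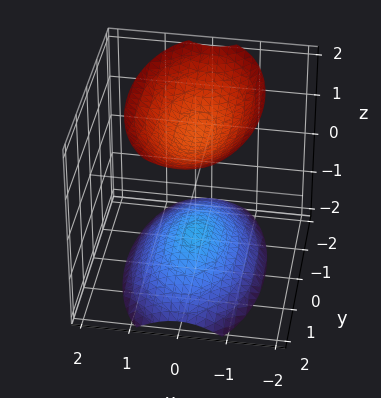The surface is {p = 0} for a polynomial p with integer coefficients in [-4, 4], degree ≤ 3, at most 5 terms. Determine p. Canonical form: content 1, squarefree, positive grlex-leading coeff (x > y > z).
3*x^2 + y^2 - 2*z^2 + 3

I count 2 distinct pieces.
Degree: two separate bowl-shaped sheets opening away from each other; a quadric, so deg p = 2.
Symmetries: the z ↦ −z reflection is a symmetry, so z appears only in even powers; mirror symmetry x ↦ −x ⇒ only even powers of x; mirror symmetry y ↦ −y ⇒ only even powers of y.
From the axis intercepts and sections: it misses every integer gridline on the x-axis; no y-intercept at any integer in the box.
Together with the visible shape, these determine p as stated.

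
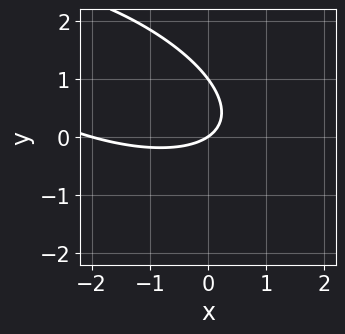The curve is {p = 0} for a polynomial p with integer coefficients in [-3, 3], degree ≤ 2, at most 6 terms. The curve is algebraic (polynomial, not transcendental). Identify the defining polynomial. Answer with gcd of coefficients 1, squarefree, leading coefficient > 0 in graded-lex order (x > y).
x^2 + 2*x*y + 3*y^2 + 2*x - 3*y

1. deg p = 2.
2. Against the integer gridlines: among the integer gridlines, it crosses the y-axis at y ∈ {0, 1}; among the integer gridlines, it crosses the x-axis at x ∈ {-2, 0}.
3. Together with the visible shape, these determine p as stated.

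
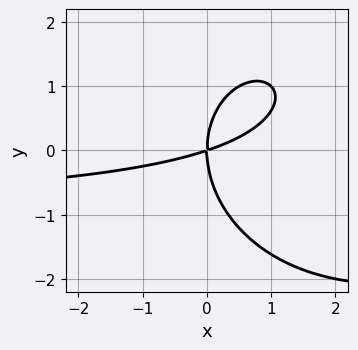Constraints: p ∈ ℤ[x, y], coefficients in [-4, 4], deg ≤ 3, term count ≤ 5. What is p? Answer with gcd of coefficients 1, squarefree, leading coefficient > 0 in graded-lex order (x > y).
x^2*y + y^3 + x^2 - 3*x*y

(a) The degree is 3 — the shape is more complex than any degree-2 curve.
(b) Against the integer gridlines: one y-axis crossing is at y = 0; one x-axis crossing is at x = 0.
(c) Assembling these constraints gives the stated polynomial.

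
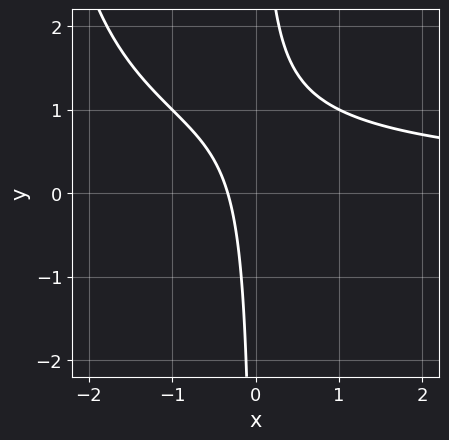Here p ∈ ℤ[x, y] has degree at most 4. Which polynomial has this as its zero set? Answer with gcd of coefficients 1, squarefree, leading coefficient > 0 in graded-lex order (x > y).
x^2*y + 3*x*y - 3*x - 1

First, degree: no degree-2 curve has this shape, so deg p = 3.
Then, observable constraints: the curve avoids every integer y-axis point in the box.
Finally, assembling these constraints gives the stated polynomial.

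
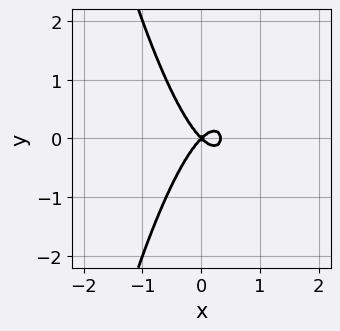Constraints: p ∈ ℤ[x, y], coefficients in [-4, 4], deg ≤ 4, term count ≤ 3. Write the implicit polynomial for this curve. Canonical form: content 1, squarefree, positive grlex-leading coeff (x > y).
3*x^3 - x^2 + y^2

First, degree: no degree-2 curve has this shape, so deg p = 3.
Next, symmetries: it's symmetric under y → −y, forcing even powers of y.
Next, from the axis intercepts and sections: it crosses the x-axis at the gridline x = 0; one y-axis crossing is at y = 0.
Finally, matching integer coefficients to the picture gives p.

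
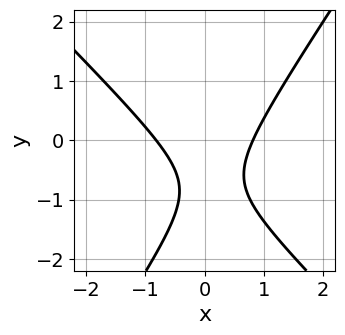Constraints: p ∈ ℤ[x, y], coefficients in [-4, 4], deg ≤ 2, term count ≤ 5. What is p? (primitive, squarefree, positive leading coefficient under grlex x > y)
3*x^2 + x*y - 2*y^2 - 3*y - 2

First, deg p = 2.
Next, checking where it meets the axes: no y-intercept at any integer in the box.
Finally, fitting integer coefficients to these (and the overall shape) gives p.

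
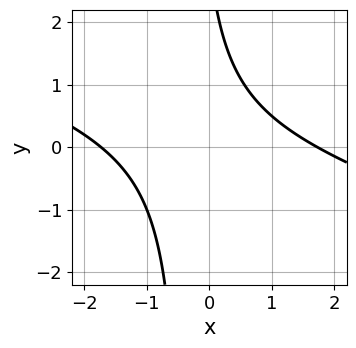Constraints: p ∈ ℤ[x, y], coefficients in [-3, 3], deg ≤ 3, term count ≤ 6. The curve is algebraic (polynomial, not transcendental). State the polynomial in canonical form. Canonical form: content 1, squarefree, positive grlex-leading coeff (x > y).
x^2 + 3*x*y + y - 3

The degree is 2 — a generic line meets the curve in up to 2 points.
From the axis intercepts and sections: no y-intercept at any integer in the box.
These observations pin down the coefficients.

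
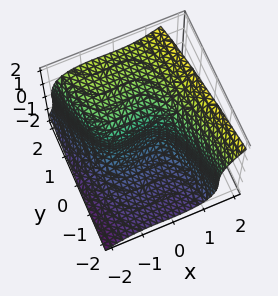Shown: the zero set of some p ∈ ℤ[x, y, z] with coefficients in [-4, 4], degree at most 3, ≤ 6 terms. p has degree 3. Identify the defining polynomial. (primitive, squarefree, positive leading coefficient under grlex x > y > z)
Degree: the shape is more complex than any degree-2 surface, so deg p = 3.
Against the integer gridlines: among the integer gridlines, it crosses the x-axis at x ∈ {-1, 0}; it meets the y-axis at y = 0 (among the integer gridlines); it meets the z-axis at z = 0 (among the integer gridlines).
Together with the visible shape, these determine p as stated.

x^3 - z^3 + x^2 + 2*y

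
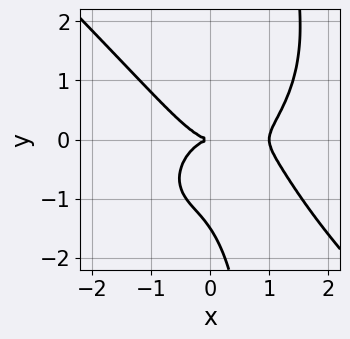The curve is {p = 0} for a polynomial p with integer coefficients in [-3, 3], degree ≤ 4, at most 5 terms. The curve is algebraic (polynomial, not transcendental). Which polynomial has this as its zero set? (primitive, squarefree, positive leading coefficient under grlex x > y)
First, the degree is 4 — a generic line meets the curve in up to 4 points.
Then, from the visible intercepts: it crosses the y-axis at the gridline y = 0; the x-axis gridline crossings are at x ∈ {0, 1}.
Finally, assembling these constraints gives the stated polynomial.

2*x^4 + 2*x*y^3 - 2*x^3 - 2*y^3 - 3*y^2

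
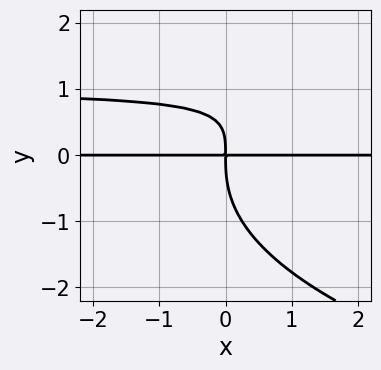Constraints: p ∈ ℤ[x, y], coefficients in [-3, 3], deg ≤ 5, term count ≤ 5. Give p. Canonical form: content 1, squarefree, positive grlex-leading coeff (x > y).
y^4 - 2*x*y^2 + 2*x*y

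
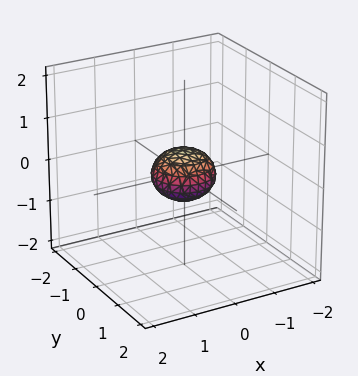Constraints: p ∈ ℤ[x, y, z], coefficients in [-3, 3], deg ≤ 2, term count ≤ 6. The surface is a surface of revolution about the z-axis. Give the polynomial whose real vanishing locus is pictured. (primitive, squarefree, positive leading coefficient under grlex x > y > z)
2*x^2 + 2*y^2 + 3*z^2 - 1

The degree is 2 — a generic line meets the surface in up to 2 points.
By symmetry, the z-axis is an axis of rotation, so x and y enter only as x² + y².
From the visible intercepts: a circular section at z = 0 has radius between 0 and 1.
Together with the visible shape, these determine p as stated.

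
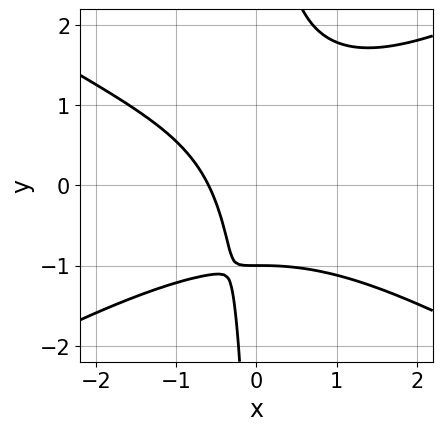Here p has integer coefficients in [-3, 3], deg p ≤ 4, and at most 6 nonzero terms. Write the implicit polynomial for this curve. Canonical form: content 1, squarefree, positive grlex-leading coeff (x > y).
First, degree: a generic line meets the curve in up to 3 points, so deg p = 3.
Then, observable constraints: it meets the y-axis at y = -1 (among the integer gridlines).
Finally, assembling these constraints gives the stated polynomial.

x^3 - 3*x*y^2 + 3*x + 2*y + 2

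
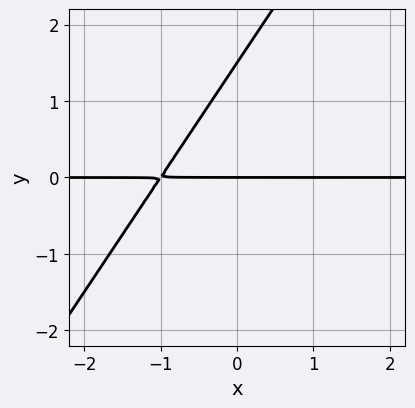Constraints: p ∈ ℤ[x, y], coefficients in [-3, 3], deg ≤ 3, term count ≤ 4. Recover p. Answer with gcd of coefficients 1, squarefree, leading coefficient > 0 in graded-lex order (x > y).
3*x*y - 2*y^2 + 3*y

(a) Degree: the shape is more complex than any degree-1 curve, so deg p = 2.
(b) Checking where it meets the axes: every point of the x-axis in the box is on the curve; it crosses the y-axis at the gridline y = 0.
(c) Fitting integer coefficients to these (and the overall shape) gives p.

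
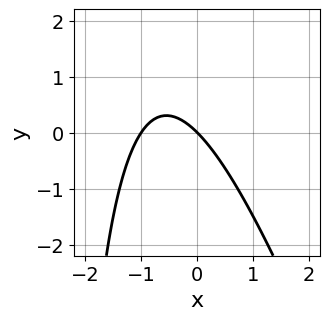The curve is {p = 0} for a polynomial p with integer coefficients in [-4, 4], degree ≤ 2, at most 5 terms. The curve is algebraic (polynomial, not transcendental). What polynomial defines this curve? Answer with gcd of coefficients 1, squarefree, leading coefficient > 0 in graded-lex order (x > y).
3*x^2 + x*y + 3*x + 3*y

deg p = 2. A generic line meets the curve in up to 2 points.
From the visible intercepts: the x-axis gridline crossings are at x ∈ {-1, 0}; it meets the y-axis at y = 0 (among the integer gridlines).
These observations pin down the coefficients.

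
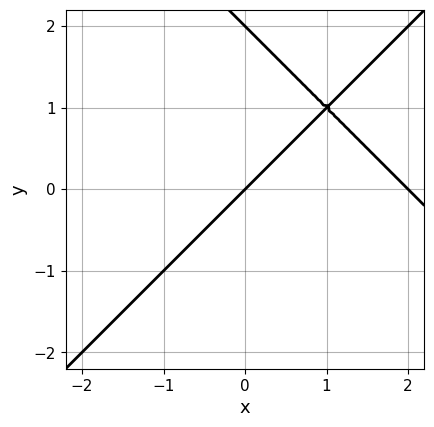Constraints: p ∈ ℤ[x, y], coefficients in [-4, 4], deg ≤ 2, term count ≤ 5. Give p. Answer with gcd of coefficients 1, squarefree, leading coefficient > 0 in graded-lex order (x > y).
1. Degree: the shape is more complex than any degree-1 curve, so deg p = 2.
2. From the visible intercepts: the y-axis gridline crossings are at y ∈ {0, 2}; the x-axis gridline crossings are at x ∈ {0, 2}.
3. Putting this together gives p.

x^2 - y^2 - 2*x + 2*y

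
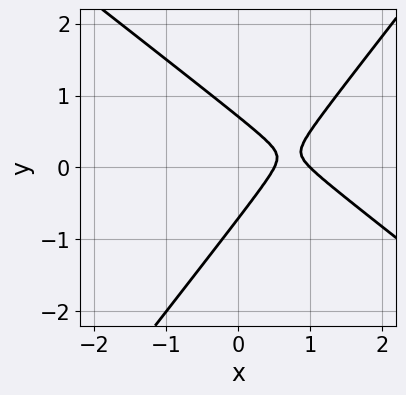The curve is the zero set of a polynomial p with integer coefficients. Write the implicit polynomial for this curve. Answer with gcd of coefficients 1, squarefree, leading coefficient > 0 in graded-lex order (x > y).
(a) deg p = 2.
(b) From the axis intercepts and sections: one x-axis crossing is at x = 1.
(c) Matching integer coefficients to the picture gives p.

2*x^2 + x*y - 2*y^2 - 3*x + 1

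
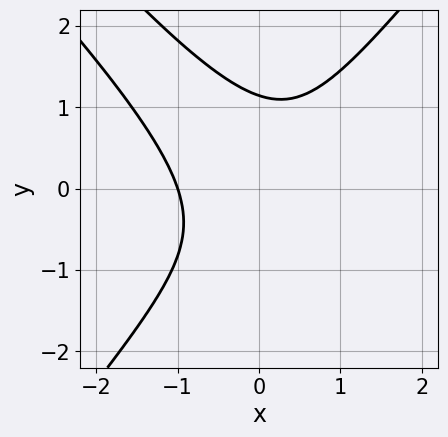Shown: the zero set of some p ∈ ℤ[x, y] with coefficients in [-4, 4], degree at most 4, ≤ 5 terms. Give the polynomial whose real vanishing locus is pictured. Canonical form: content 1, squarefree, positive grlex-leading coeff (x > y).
First, deg p = 3.
Then, observable constraints: one x-axis crossing is at x = -1.
Finally, matching integer coefficients to the picture gives p.

3*x^3 + 3*x^2*y - 2*x*y^2 - 2*y^3 + 3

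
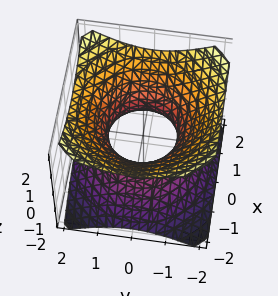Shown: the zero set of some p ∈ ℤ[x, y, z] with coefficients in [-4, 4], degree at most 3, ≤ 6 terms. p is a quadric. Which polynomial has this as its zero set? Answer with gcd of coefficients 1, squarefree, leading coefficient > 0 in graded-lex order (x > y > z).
1. deg p = 2.
2. Symmetries: mirror symmetry z ↦ −z ⇒ only even powers of z; the z-axis is an axis of rotation, so x and y enter only as x² + y².
3. Observable constraints: among the integer gridlines, it crosses the x-axis at x ∈ {-1, 1}; a circular section at z = 0 has radius exactly 1; the surface avoids every integer z-axis point in the box.
4. Solving for integer coefficients yields p as stated.

2*x^2 + 2*y^2 - 3*z^2 - 2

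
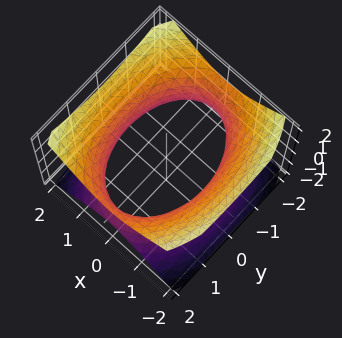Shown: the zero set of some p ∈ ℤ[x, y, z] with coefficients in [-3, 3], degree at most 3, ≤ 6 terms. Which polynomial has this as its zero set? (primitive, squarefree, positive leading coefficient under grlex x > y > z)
(a) The degree is 2 — one connected sheet with a waist; a quadric.
(b) Symmetries: it's symmetric under z → −z, forcing even powers of z; it's symmetric under x → −x, forcing even powers of x; mirror symmetry y ↦ −y ⇒ only even powers of y.
(c) From the visible intercepts: it misses every integer gridline on the z-axis.
(d) Putting this together gives p.

2*x^2 + y^2 - 2*z^2 - 3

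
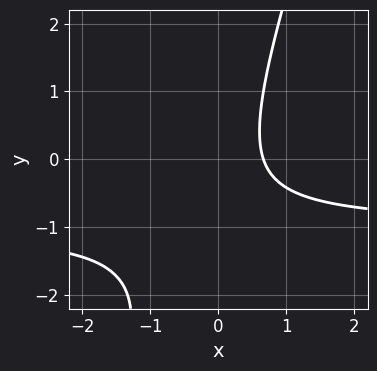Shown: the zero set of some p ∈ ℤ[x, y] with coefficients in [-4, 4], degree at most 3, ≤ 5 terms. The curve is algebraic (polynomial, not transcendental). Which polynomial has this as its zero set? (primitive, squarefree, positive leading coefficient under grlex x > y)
First, the degree is 2 — the shape is more complex than any degree-1 curve.
Next, against the integer gridlines: no y-intercept at any integer in the box.
Finally, fitting integer coefficients to these (and the overall shape) gives p.

3*x*y - y^2 + 3*x - y - 2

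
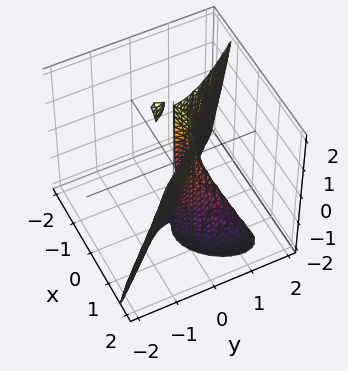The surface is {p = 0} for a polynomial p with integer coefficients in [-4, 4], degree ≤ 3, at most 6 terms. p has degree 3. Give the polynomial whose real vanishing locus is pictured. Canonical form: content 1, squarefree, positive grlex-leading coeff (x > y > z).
3*x^3 + 2*x*y*z + 2*y^3 - 3*x^2

1. deg p = 3. The shape is more complex than any degree-2 surface.
2. From the visible intercepts: it crosses the y-axis at the gridline y = 0; among the integer gridlines, it crosses the x-axis at x ∈ {0, 1}; every point of the z-axis in the box is on the surface.
3. Matching integer coefficients to the picture gives p.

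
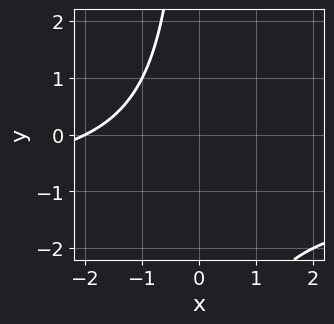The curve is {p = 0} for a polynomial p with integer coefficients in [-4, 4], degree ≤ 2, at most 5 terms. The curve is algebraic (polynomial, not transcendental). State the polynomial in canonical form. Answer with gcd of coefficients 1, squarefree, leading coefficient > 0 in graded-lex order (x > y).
x*y + x + 2

(a) deg p = 2. The shape is more complex than any degree-1 curve.
(b) Against the integer gridlines: no y-intercept at any integer in the box; one x-axis crossing is at x = -2.
(c) Putting this together gives p.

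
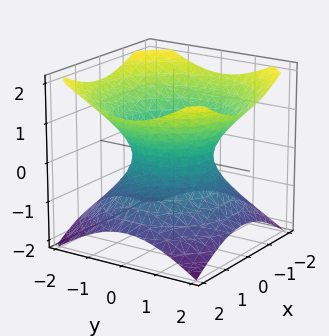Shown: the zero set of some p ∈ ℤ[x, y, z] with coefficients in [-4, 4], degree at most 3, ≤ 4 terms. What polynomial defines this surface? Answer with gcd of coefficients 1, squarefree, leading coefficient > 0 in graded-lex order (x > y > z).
deg p = 2. One connected sheet with a waist; a quadric.
Symmetry: every cross-section ⟂ z is a circle, so x, y appear only via x² + y²; the z ↦ −z reflection is a symmetry, so z appears only in even powers.
From the visible intercepts: it misses every integer gridline on the z-axis; among the integer gridlines, it crosses the y-axis at y ∈ {-1, 1}.
Solving for integer coefficients yields p as stated. Check: (-1, 0, 0) on the x-axis lies on the surface, and p(-1, 0, 0) = 0. ✓

2*x^2 + 2*y^2 - 3*z^2 - 2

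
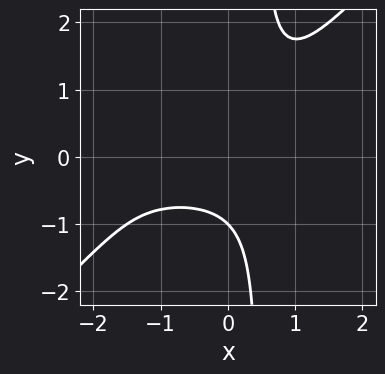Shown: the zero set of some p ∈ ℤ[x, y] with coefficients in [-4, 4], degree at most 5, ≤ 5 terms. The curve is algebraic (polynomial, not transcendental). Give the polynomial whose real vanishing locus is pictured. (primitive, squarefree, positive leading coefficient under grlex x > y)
(a) deg p = 4.
(b) Observable constraints: it misses every integer gridline on the x-axis; it crosses the y-axis at the gridline y = -1.
(c) Together with the visible shape, these determine p as stated.

2*x^2*y^2 - 2*x*y^3 + y^3 - x*y + 1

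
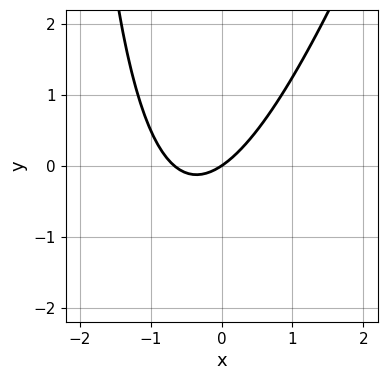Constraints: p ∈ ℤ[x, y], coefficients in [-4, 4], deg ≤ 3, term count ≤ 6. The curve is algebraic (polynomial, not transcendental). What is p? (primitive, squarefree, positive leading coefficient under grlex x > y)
3*x^2 - x*y + 2*x - 3*y

First, degree: a generic line meets the curve in up to 2 points, so deg p = 2.
Then, from the axis intercepts and sections: one x-axis crossing is at x = 0; one y-axis crossing is at y = 0.
Finally, matching integer coefficients to the picture gives p.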